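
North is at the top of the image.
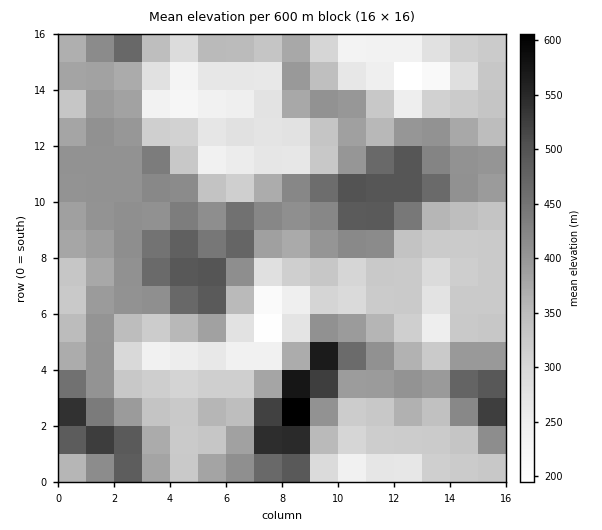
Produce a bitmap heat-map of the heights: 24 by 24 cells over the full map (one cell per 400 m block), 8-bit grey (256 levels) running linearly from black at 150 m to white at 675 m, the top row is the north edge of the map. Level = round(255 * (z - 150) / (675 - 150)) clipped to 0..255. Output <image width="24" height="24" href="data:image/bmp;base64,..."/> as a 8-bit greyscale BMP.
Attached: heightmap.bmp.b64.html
<image width="24" height="24" href="data:image/bmp;base64,Qk12BgAAAAAAADYEAAAoAAAAGAAAABgAAAABAAgAAAAAAEACAAATCwAAEwsAAAABAAAAAAAAAAAAAAEBAQACAgIAAwMDAAQEBAAFBQUABgYGAAcHBwAICAgACQkJAAoKCgALCwsADAwMAA0NDQAODg4ADw8PABAQEAAREREAEhISABMTEwAUFBQAFRUVABYWFgAXFxcAGBgYABkZGQAaGhoAGxsbABwcHAAdHR0AHh4eAB8fHwAgICAAISEhACIiIgAjIyMAJCQkACUlJQAmJiYAJycnACgoKAApKSkAKioqACsrKwAsLCwALS0tAC4uLgAvLy8AMDAwADExMQAyMjIAMzMzADQ0NAA1NTUANjY2ADc3NwA4ODgAOTk5ADo6OgA7OzsAPDw8AD09PQA+Pj4APz8/AEBAQABBQUEAQkJCAENDQwBEREQARUVFAEZGRgBHR0cASEhIAElJSQBKSkoAS0tLAExMTABNTU0ATk5OAE9PTwBQUFAAUVFRAFJSUgBTU1MAVFRUAFVVVQBWVlYAV1dXAFhYWABZWVkAWlpaAFtbWwBcXFwAXV1dAF5eXgBfX18AYGBgAGFhYQBiYmIAY2NjAGRkZABlZWUAZmZmAGdnZwBoaGgAaWlpAGpqagBra2sAbGxsAG1tbQBubm4Ab29vAHBwcABxcXEAcnJyAHNzcwB0dHQAdXV1AHZ2dgB3d3cAeHh4AHl5eQB6enoAe3t7AHx8fAB9fX0Afn5+AH9/fwCAgIAAgYGBAIKCggCDg4MAhISEAIWFhQCGhoYAh4eHAIiIiACJiYkAioqKAIuLiwCMjIwAjY2NAI6OjgCPj48AkJCQAJGRkQCSkpIAk5OTAJSUlACVlZUAlpaWAJeXlwCYmJgAmZmZAJqamgCbm5sAnJycAJ2dnQCenp4An5+fAKCgoAChoaEAoqKiAKOjowCkpKQApaWlAKampgCnp6cAqKioAKmpqQCqqqoAq6urAKysrACtra0Arq6uAK+vrwCwsLAAsbGxALKysgCzs7MAtLS0ALW1tQC2trYAt7e3ALi4uAC5ubkAurq6ALu7uwC8vLwAvb29AL6+vgC/v78AwMDAAMHBwQDCwsIAw8PDAMTExADFxcUAxsbGAMfHxwDIyMgAycnJAMrKygDLy8sAzMzMAM3NzQDOzs4Az8/PANDQ0ADR0dEA0tLSANPT0wDU1NQA1dXVANbW1gDX19cA2NjYANnZ2QDa2toA29vbANzc3ADd3d0A3t7eAN/f3wDg4OAA4eHhAOLi4gDj4+MA5OTkAOXl5QDm5uYA5+fnAOjo6ADp6ekA6urqAOvr6wDs7OwA7e3tAO7u7gDv7+8A8PDwAPHx8QDy8vIA8/PzAPT09AD19fUA9vb2APf39wD4+PgA+fn5APr6+gD7+/sA/Pz8AP39/QD+/v4A////AFhne52OaVNke3yDl52CMSstNC0+U1RUVH2Pq7mTa1RUY3mYtcp6RjNCTUtSU1RVaKu9tKd/XlVVWl+X0tqOXlBSU1NUVFZvksm0h4pjWlVVbVx50uqpalNTVGNYWXKXtqmRfGVWVlRVYV9kru/AfFhWa3p1cZC3vZR9e1hRT0VOS0pQaK/mt4h3fHx3eJakmnB2fFMtLCswLS0rL16416t+fXJZWnp9fFl6fFwxOEJSTi8pJT+Ir5B9d15OP2JuYFhyfG9ZXmd6flMfDihZdHBsVlI7K1BVV1Rge3x7fJGionMeISo3VEpTU1VGM1RWVFRffH1+kaWorok0LDpKTzNLVFVOSFNTVF5VcnyFo6alp5ZUSlNWXlJVVlVOQVBTVXNjen2Jn6WbmKV2bmJyeXp7dFZUU1NUVXFzfIB+gZuBgaSRfHx8f5igm35UVFRUVHF6fX19fY5+gJGGhX9+iqWlpaN7amFrV3p8fXx8gZJmZWJhhYOUlaeupamlmn19bnx9fXyClnpQOyw3T1aDkpurqa2khH18fHx8fX1+il4tJjM8MCs1RmKCl6aafX17eHJ9fXxnWlRHODVJNS5AUGlyY4GFfXl0XVZ2fXxgIzk6LTtCOVdxeXx8U0dwbVdVVVldeXhPHxksLCosQ2p8fHhsRikoTFRXXW1qbmRYMSUrOzUqPXd5YkM6LhUEJ0RUXXOAfoxxQC07SVA8P2xuOiYqKikjLDZLU19yhZ2SWUhbb2lqY2V5OioqKysyTlNUUw=="/>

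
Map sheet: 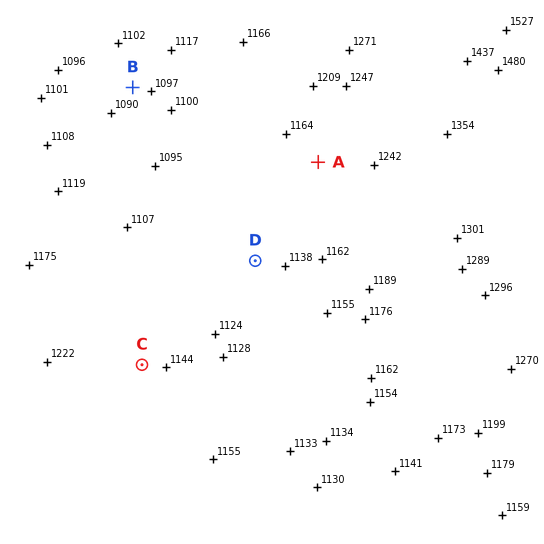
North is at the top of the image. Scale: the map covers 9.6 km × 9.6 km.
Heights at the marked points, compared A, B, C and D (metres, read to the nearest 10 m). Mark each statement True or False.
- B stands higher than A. False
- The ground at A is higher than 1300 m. False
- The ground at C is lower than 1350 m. True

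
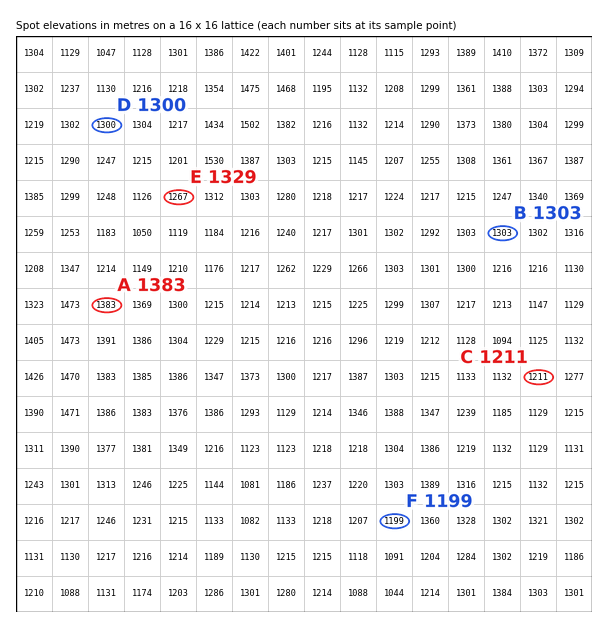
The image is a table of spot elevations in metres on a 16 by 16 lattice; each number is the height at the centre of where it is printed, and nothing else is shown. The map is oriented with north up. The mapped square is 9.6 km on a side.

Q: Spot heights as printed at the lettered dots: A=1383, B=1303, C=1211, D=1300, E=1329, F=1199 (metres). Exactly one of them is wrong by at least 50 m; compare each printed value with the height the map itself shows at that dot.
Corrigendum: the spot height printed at E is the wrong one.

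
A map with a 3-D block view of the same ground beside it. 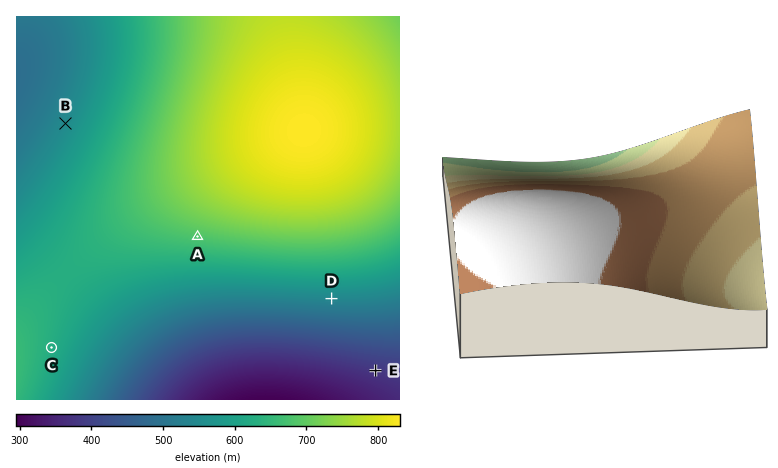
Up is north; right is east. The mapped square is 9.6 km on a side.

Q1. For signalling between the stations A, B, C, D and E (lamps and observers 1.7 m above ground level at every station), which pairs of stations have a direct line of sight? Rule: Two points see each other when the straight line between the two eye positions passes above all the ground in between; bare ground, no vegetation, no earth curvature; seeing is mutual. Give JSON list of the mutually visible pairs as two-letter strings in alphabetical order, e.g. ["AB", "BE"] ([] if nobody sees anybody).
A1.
["AC", "CD", "CE", "DE"]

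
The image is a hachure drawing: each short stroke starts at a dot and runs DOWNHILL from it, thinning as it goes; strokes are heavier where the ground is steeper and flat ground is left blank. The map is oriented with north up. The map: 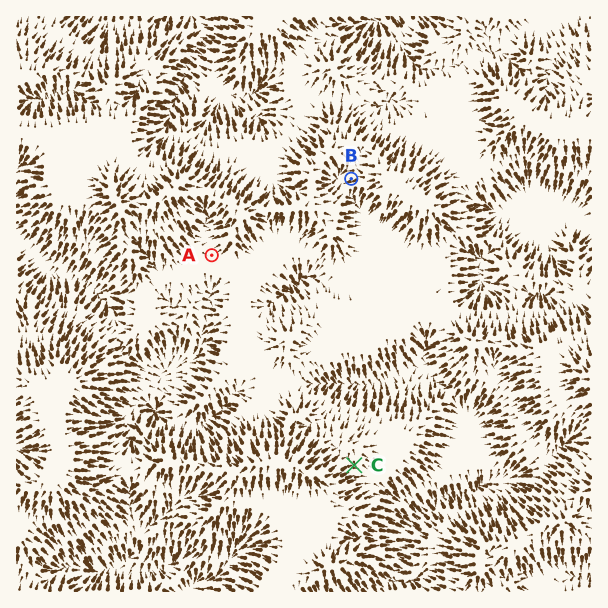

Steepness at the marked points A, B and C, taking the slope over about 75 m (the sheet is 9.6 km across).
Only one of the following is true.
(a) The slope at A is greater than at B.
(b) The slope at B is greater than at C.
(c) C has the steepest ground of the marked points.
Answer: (b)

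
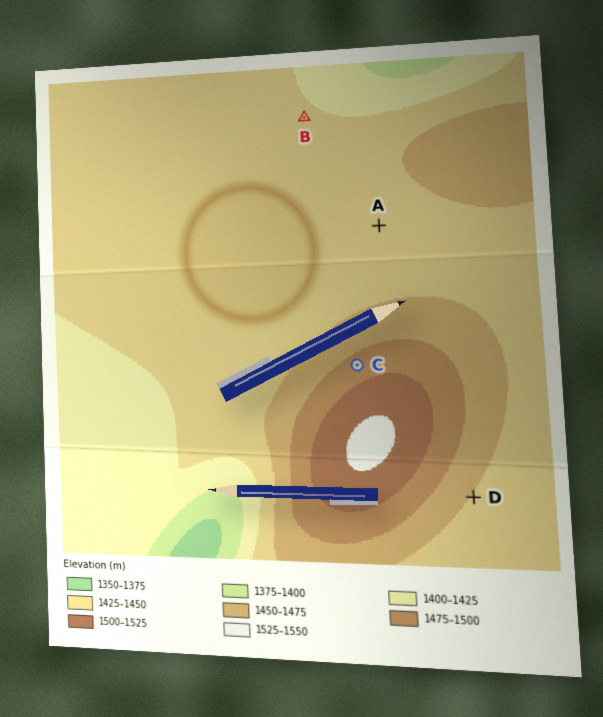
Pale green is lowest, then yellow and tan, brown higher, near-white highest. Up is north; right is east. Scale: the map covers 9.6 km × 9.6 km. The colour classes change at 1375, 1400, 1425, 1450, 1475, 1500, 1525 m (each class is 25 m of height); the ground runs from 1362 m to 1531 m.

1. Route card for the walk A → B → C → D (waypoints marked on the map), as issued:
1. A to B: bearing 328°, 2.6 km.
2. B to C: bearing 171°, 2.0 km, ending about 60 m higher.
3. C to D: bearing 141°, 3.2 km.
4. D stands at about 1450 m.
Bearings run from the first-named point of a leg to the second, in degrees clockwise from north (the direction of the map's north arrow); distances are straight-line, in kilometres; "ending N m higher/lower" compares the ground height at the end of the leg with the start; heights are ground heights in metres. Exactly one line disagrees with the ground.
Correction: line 2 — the distance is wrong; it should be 4.9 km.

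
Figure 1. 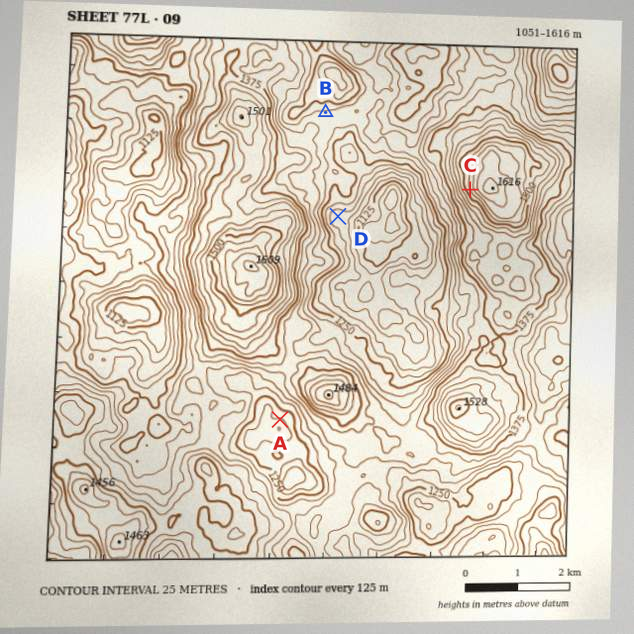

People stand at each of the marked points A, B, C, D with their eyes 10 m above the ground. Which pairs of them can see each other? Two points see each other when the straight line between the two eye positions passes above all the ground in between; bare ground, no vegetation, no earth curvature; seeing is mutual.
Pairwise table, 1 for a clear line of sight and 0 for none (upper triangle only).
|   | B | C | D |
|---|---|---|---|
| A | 0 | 0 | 0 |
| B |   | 1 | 0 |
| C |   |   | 1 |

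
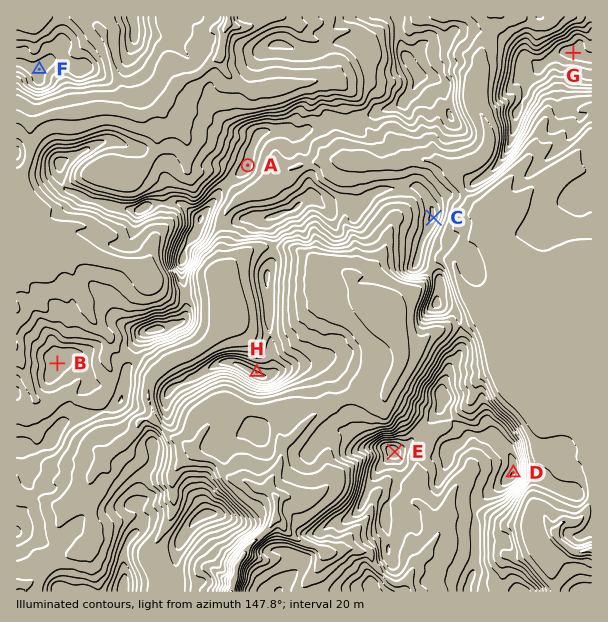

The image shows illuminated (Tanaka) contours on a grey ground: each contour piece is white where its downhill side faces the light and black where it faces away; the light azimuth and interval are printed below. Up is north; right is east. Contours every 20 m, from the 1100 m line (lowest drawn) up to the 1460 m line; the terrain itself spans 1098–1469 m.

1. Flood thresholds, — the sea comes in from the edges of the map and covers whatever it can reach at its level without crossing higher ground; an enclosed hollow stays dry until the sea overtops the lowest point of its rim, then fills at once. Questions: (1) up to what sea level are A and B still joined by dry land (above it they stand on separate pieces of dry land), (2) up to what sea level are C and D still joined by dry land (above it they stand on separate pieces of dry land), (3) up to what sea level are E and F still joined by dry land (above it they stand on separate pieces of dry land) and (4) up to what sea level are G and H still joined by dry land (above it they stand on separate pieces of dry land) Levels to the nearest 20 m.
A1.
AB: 1320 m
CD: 1280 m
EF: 1220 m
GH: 1300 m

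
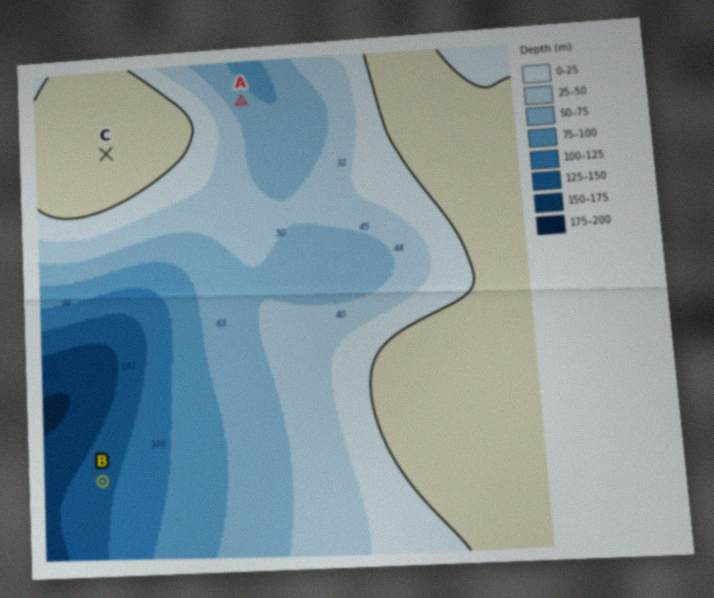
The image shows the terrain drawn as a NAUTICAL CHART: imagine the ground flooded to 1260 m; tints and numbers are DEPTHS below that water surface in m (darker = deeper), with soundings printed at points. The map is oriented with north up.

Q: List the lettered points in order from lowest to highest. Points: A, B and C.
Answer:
B A C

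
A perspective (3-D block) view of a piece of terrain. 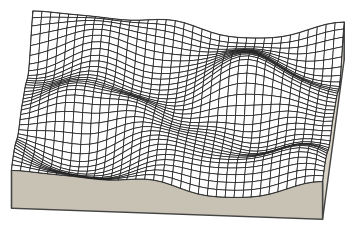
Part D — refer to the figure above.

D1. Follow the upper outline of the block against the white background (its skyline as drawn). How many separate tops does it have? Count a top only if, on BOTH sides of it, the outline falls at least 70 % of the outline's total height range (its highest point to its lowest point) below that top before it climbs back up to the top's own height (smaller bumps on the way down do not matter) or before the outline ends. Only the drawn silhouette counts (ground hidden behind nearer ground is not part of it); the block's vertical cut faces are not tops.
0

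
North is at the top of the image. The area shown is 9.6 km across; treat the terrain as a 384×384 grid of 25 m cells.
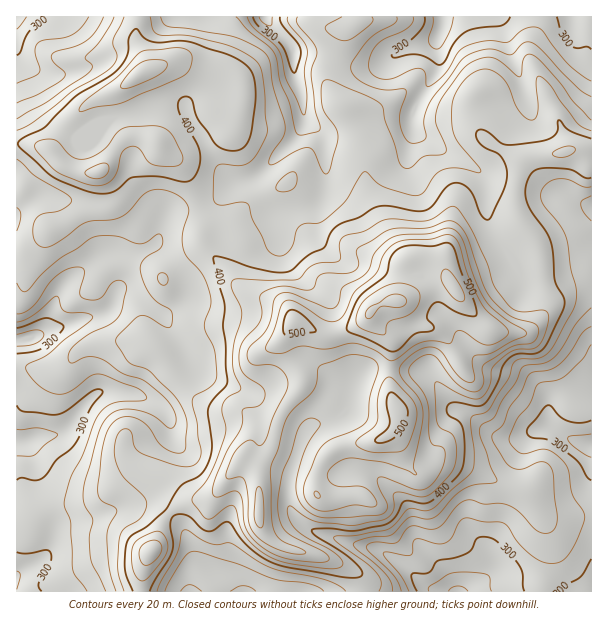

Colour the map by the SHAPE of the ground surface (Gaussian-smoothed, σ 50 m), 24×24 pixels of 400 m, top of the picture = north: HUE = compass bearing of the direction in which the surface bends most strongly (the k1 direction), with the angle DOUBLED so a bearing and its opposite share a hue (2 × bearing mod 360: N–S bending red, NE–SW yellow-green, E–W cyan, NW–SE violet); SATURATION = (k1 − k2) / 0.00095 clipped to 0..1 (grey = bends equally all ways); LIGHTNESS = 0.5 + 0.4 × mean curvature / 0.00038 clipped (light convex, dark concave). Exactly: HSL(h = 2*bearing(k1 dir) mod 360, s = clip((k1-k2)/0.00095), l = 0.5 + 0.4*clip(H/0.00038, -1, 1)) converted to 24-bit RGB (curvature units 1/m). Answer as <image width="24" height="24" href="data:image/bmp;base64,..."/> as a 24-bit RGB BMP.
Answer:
<image width="24" height="24" href="data:image/bmp;base64,Qk32BgAAAAAAADYAAAAoAAAAGAAAABgAAAABABgAAAAAAMAGAAATCwAAEwsAAAAAAAAAAAAAWKdcpn6qhWuSU09/tnh19uGPJlFUXoCLk2NpdlNeg2A0VzwUS00VLM0gnufMptbnYw07l2Q8RGhuW6B0b2aJppd2mHhpd5lzYJhbSHdhinKKX2mRYXK19dfWNF7ZWDJqgptYcyFZ6n1YzOj/zOr/lNT/l2gAMwIAScZ+nUxweaanW2mPdVZtlaF4maKGc4mHo5qYVGiIaIaDaIaTQ8iQ1rVp2wtpozaTMKOllDHkzP/XUJMdMxEAOxYAo0gkR+M8Ghs9fcJgUHKBeExYYYyMnqGFj6SNeG6RjpGbhGOfg1+Ul6RaXntCVH5C0lSrgYbMx0a8DNKz7fGeJwIx2+fwlafksLLn3NP2Zg96g9FbL0Zbl5t9W25+hrqDdp+IaGmXcpeDe2WHaGSUsYuUkoCZdpSRWK6dQUKw8qjJGNK65LSBDCVv3uesTVN+w69Ucg9Fs8bh3LXVOnGXVbe6e7DPvpK+k5eAUm+CklibeXyXWVKKtXd/lbOGdLWhUmiYRyhJvZ9e1JyUxXxxI1Fq1Xd6rkqOkzc0U5tRR8lVvnaggI+/XKewTXV9a36tp6vEUUSmV3IvV3gyNVdikoSt18u9dKiZRydhlWJ8QpBNyqxlw2tvQ2eIOohZaVTKqILl6azVlsZ6MpyeyI6QXyouWnw6MWUpezMZfEQkpYSspZKDInNbPbNvusaGoSxSThk7bLySmY24fbydplqfy2dwTHtiU3xVOTBZ2tOT3ujTKiVqaxgQq+AwUnOBXIOMVFucl7G4iWt+qIqOqI10JU0dXksVcToofdKpUJ+Kfk4+n1MkSHpDyo92ZY2vaH96LVJw4vXKnkFReBBr2GKP0/LbS3SfTz5wSopIe5BmkpfeuYPKu4OgZE2elZq4dq+5e7GKbVNwPDVz4L69nFuJUL9GjEI8cHVROkUu/+EDKi4ULhk80PjGtSUQTEMZe1gbQb5mWol6Gy8ETH0e0nzBoo7QkIe2mbOojFGQgWaHQnKGcMGF4XzUwnGHf6vNr2rbfUqstOfMumHcVtbonTaJ1qrFyL3/0uT5UXumSlRulMnUIYWNWI4gO2ogm5lSo29TgHRJZ3WOkmOQc4ZSOGVp4PPYSV/DPBhu9dbiukGHR7pbgjtrsLxAmvvRSi+czTVn1YOvSkiW1bamKFp2jXm1mIezQXRpqlFid7SLTlBtm15rkc/LYtHh1Z5mjipYNo6rbMir4qfS0267Zzao0frUSSdqaDxXfYBbtbh/k1KluJWBpmOFOXtXnH1kXWSZe7upr2SXeU6Ac9CUbJpWWm0+YDI8i7+NfzJAQ1Ys0HFUs4VsebOwwOSFUStscFd6npRqe6dhdHGMuoaTtY+Wc4SRVGxYcYJgUYhQbkx+o8inZY6ClIpzbWN3VnZmbYpEeom+YJW5asmvsrPgxJLf5qOkUytvgVZ1jcCKfGGkeYl1YaVrs42vu3e4mnWpZaGCcYuGSnB4obFrgm6ElY17dGd3ZpFzUISFiKBkanZeabBVW2g/e24531glWTlzh6yLf7yFhlaEeJuAjKlbZ0ksaUggd58phKVlbVpVa2pMdLNaXol8jHCXqW+ph5p2UoSAcnxff59pdZBiaVBhfohewKmTTESEuKt6hXJQa2BJpE0ijDo9bo3WptD26tb1LTWcr1qVgbmmfbKTakJSb5A/L4RqxZ2rV1uNkGWPm6N4ZodfVVN9dKiTqWJRazQ/oapqs1F1i0x2ktOxj6TnqubFZE9ChYw7yUWxjb7Jkr3AllGdq2arobeeS4uCKZthsU+3oGJglZ6GlKiHOF+IeTE3mlFIjbqna6+wdXnDsJfbq7vcXmGEy2Sds299VHlWXqJRaahVn2JafUJ/g6CQu7GPao6kM4mgcRtEi7ljepZrsLVwGhRCp4Cskq6MiKF/c35rZUhnmtBuQolCXoRlS36F5avk4pbqvodLT243cndJWoNrdoN4yMCTXqOWOxqSlTzMr9PFi5vBy4bSHVCaTGPCy5ymoph3aqOOcUCOmNmJZVeMfF1YaWUsMmEVLX8d+ajj3rXodIi2XJ2hcIWQs9SttLh7CwAzu+KhoaNOXHY7P1tW0pSpDkplyJ2VyLG6eEiubd12da6RdVF3fEinlcjVjX7NqUq/KZglbNh0zbHllpbdiqnOr3GR177hIgAz2t1ArYddk5dQME0sVZ4qGRxPbcBcurmIcSqP0OCie1Vji1F0daZVkXhgU2VQWFZ1yKiObcc8M1Iec10rflxBjeVUMwAprVL1p9nQnY652KPZhoTTiNHIEkVrmLNSfoNFWGZBwJ5Wk25dk1eg"/>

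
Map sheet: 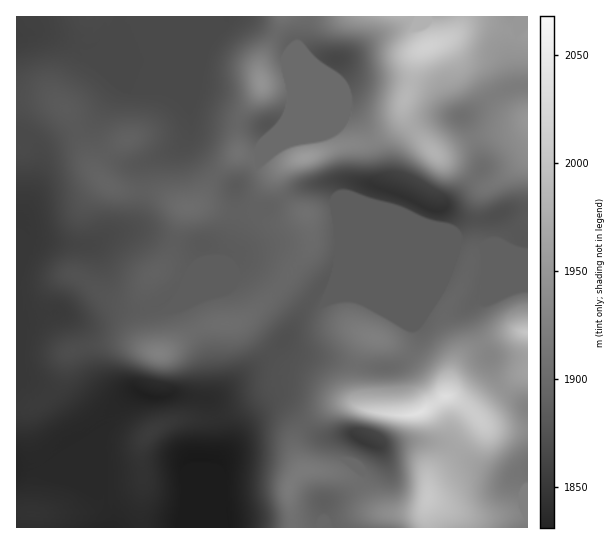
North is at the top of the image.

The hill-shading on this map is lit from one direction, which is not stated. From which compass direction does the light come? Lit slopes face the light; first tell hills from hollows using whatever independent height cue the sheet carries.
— N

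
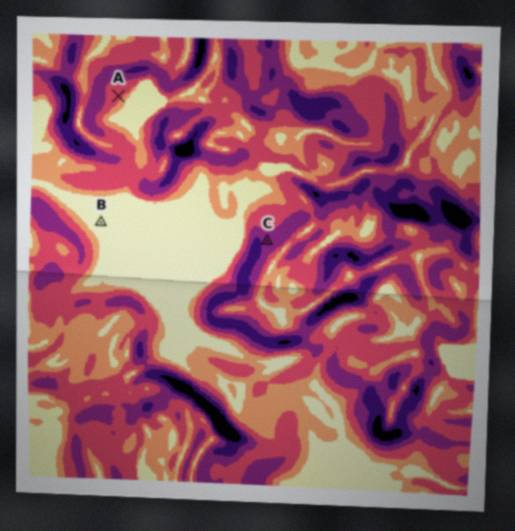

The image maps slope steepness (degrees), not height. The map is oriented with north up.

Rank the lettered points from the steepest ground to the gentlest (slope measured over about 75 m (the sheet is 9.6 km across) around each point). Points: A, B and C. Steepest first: C A B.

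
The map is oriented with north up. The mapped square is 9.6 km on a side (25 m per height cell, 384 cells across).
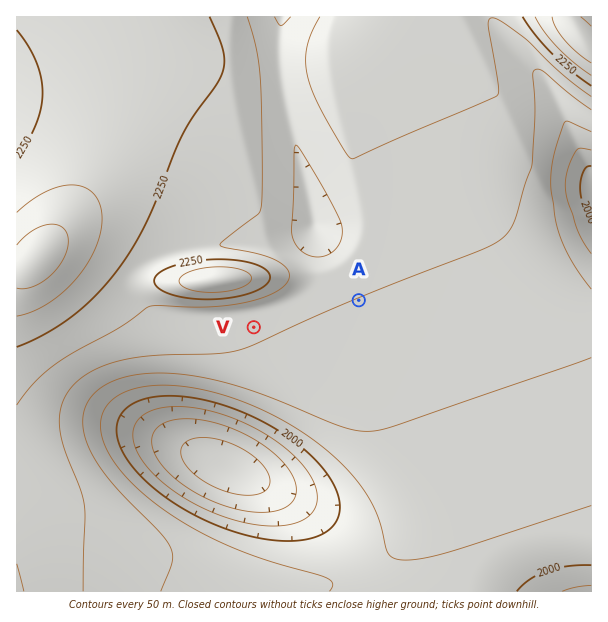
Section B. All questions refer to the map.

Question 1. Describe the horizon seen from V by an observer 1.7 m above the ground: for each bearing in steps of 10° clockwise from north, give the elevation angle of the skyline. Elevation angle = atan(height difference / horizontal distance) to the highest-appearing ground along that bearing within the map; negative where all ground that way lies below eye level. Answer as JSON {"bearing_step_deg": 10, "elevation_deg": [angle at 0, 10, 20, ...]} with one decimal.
{"bearing_step_deg": 10, "elevation_deg": [10.0, 8.3, 6.2, 4.1, 2.1, 1.7, 0.1, -0.1, -0.3, -0.5, -0.7, -0.9, -1.0, -1.2, -1.2, -1.3, -1.4, -1.3, -1.2, -1.0, -0.7, -0.3, 0.3, 0.4, 0.4, 0.5, 0.9, 1.8, 2.9, 3.4, 6.5, 9.3, 11.0, 11.9, 11.9, 11.2]}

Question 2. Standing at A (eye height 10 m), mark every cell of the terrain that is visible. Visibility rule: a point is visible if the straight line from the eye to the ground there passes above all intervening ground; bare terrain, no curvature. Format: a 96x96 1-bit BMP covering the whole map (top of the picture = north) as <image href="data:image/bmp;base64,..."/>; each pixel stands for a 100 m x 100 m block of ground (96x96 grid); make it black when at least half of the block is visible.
<image width="96" height="96" href="data:image/bmp;base64,Qk2+BAAAAAAAAD4AAAAoAAAAYAAAAGAAAAABAAEAAAAAAIAEAAATCwAAEwsAAAIAAAAAAAAA////AAAAAAD////////////wAAD////////////wAAD////////////wAAD////////////4AAD////////////4AAD//////4AA///8AAD/////+AAAH//+AAD/////wAAAD///gAD/////AAAAA///wAD////8AAAAA////AH////wAAAAAf/////////AAAAAAP////////8AAAAAAP////////wAAAAAAP////////gAAAAAAP///////+AAAAAAAP///////8AAAAAAAP///////4AAAAAAAP///////wAAAAAAAP///////gAAAAAAAP///////AAAAAAAAf//////+AAAAAAAAf//////8AAAAAAAA///////4AAAAAAAA///////wAAAAAAAB///////wAAAAAAAD///////gAAAAAAAH///////gAAAAAAAP///////AAAAAAAAf///////AAAAAAAA////////AAAAAAAB////////AAAAAAAD////////AAAAAAAP////////AAAAAAAf////////gAAAAAB/////////gAAAAAD/////////wAAAAAP/////////4AAAAA//////////+AAAAD///////////gAAAf///////////8AAD/////////////wB//////////////////////////////////////////9///////////////h///////////////B//wAAf////////8B8AAAAP////////4AAAAAAP////////wAAAAAAP////////gAAAAAAP////////AAAAAAAH///////+AAAAAAAB///////8AAAAAAAAf+P////4AAAAAAAAD8D////4AAAAAAAAAwB////wAAAAAAAABgA////gAAAAAAAAHAAf///gAAAAAAAAfAAf///AAAAAAAAB/AAf///AAAAAAAAH/AAf//+AAAAAAAAf/AAf//+AAAAAAAB//AAf//+AAAAAAAH//AA///8AAAAAAA///AA///8AAAAAAD///AA///8AAAAAAf///AB///8AAAAAD////AB///8AAAAAH////AD///8AAAAAD////AD///8AAAAAB////AH///8AAAAAAf//+AH///8AAAAAAP//+AP///8AAAAAAD//+AP///+AAAAAAA//+Af///+AAAAAAAf/+Af////AAAAAAAH/+A/////gAAAAAAB/+A/////wAAAAAAAf+B/////wAAAAAAAD+B/////wAAAAAAAD+B/////gAAAAAAAD+D/////gAAAAAAAD8D/////AAEAAAAAD8D5////AAMAAAAAH8AYf//+AAcAAAAAH8AAP//+AB8AAAAAH8AAH//8AD8AAAAAH8AAH//8AD8AAAAAH4AAD//4AH8AAAAAH4AAB//4AP8AAAAAH4AAB//4Af8AAAAAHwAAA//wA/4AAAAADwAAAf/wB/wAAAAADwAAAf/gB/gAAAAADgAAAP/gD/AAAAAADAAAAP/AH+A="/>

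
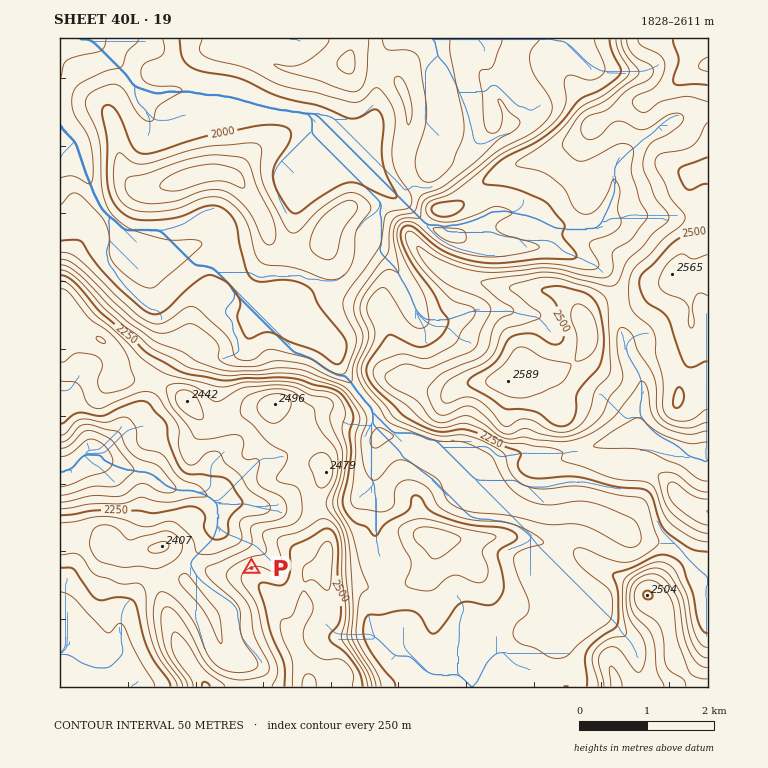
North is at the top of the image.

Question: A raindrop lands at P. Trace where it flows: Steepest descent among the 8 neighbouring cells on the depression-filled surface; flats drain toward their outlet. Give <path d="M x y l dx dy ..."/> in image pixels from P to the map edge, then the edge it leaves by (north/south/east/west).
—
<path d="M251 568l0-15-17-17-3 0-2-2-5-1-6-7 0-22-11-8-1 0-2-2-3 0-2-2-3 0-2-2-17 0-2-1-3 0-2-2-5-2-8-8-2 0-3-3-4 0-1-2-11 0-1-2-9 0-1-1-9-2-15-9-5 0-2-1-8 0-10 10-5 2-2 1-9 2"/>
exit: west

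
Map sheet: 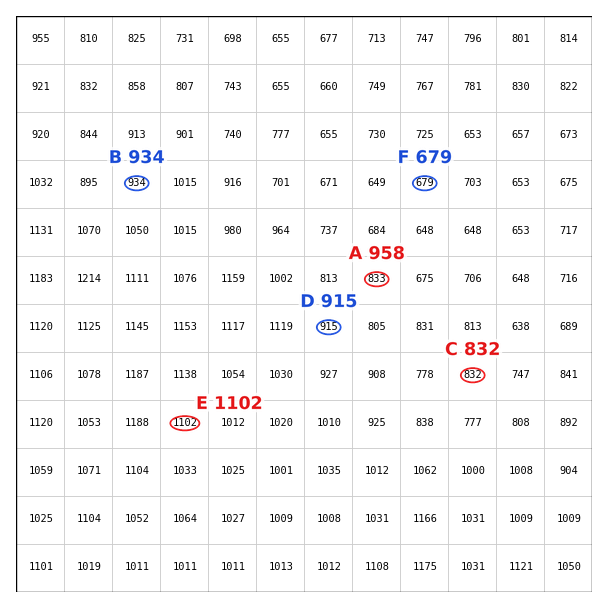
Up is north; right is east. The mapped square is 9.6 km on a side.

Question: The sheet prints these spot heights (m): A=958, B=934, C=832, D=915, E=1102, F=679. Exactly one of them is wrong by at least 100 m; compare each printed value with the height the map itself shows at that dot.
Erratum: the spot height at A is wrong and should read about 833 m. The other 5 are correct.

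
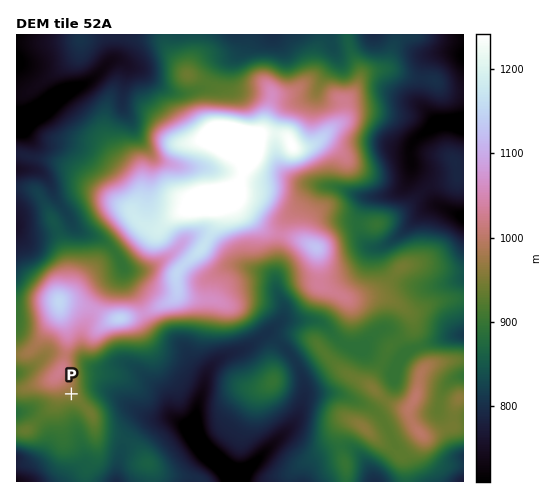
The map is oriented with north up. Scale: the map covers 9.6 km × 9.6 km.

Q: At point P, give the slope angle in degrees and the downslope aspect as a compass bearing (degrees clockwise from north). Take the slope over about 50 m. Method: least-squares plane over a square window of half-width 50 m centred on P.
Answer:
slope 6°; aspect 152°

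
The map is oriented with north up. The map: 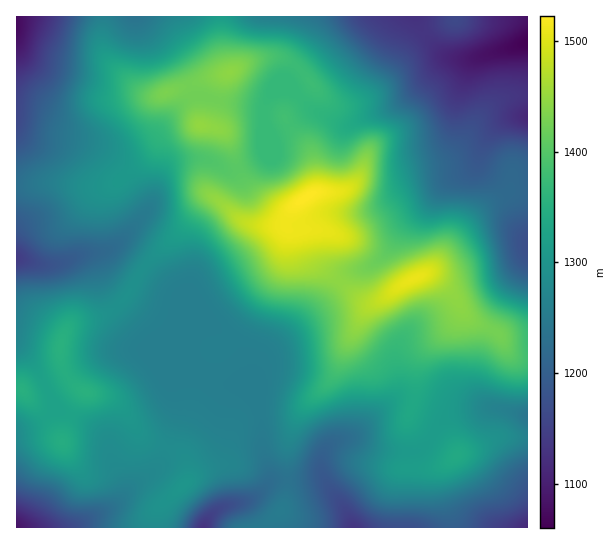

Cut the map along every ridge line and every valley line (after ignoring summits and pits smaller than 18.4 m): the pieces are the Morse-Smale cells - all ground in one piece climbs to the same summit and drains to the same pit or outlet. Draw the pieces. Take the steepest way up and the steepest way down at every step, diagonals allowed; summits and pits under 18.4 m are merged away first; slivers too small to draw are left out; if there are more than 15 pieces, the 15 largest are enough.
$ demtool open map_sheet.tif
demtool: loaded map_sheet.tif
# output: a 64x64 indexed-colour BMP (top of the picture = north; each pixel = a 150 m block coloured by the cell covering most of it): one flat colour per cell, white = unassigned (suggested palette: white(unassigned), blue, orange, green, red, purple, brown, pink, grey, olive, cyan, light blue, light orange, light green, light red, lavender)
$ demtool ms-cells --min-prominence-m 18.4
<image width="64" height="64" href="data:image/bmp;base64,Qk12CAAAAAAAAHYAAAAoAAAAQAAAAEAAAAABAAQAAAAAAAAIAAATCwAAEwsAABAAAAAAAAAA////ALR3HwAOf/8ALKAsACgn1gC9Z5QAS1aMAMJ34wB/f38AIr28AM++FwDox64AeLv/AIrfmACWmP8A1bDFAIiIiIgAAAAAAAAAAAAAAAAAAAAAAJmZmZmZmf//////iIiIiIgAAAAAAAAAAAAAAAAAAAAAmZmZmZmZ//////+IiIiIiIgAAAAAAAAAAAAAAAAAAAmZmZmZmZn//////4iIiIiIiIAAAAAAAAAAAAAAAAAAmZmZmZmZmf//////iIiIiIiIgAAAAAAAAAAAAAAAAACZmZmZmZmf//////+IiIiIiIiAAAAAAAAAAAAAAAAACZmZmZmZmZ///////4iIiIiIiIAAAAAAAAAAAAAAMzOZmZmZmZmZn///////iIiIiIiIAAAAAAAAAAAAAAAzM5mZmZmZmZmf//////+IiIiIiIgAAAAAAAAAAAAAADMzmZmZmZmZmZn//////4iIiIiIiAAAAAAAAAAAAAAAMzM5mZmZmTmZmZD/////iIiIiIiAAAAAYAAAAAAAAAAzMzOZkzMzMzmZAAAP//+IiICIiIAAAGZgAAAAAAAAADMzMzMzMzMzM5AAAAAAAAiIgIiIAAAGZmYAAAAAAAAAAzMzMzMzMzMwAAAAAAAAAAgACAAAAGZmZgAAAAAAAAADMzMzMzMzMwAAAAAAAAAAAAAAAAAAZmZmAAAAAAAAAAAzMzMzMzMwAAAAAAAAAAAAAAAAAAZmZmYAAAAAAO7u7jMzMzMzMzMAAAAAAAAAAAAAAAAGZmZmZgAAAAAA7u7u4zMzMzMzMwAAAAAAAAAAAAAAZmZmZmZmAAAAAALu7u7uMzMzMzMzAAAAAAAAAAAKqgZmZmZmZmYAACIiIu7u7u7jMzMzMzMAAAAAAAAAAAqqZmZmZmZmZmYiIiIi7u7u7u4zMzMzMwAAAAAAAAAAqqpmZmZmZmZmZiIiIiLu7u7u7jMzMzMzAAAAAAAAAAqqqmZmZmZmZmZiIiIiIi7u7u7u4zMzMzMwAAAAAAAAqqqqZmZmZmZmZmIiIiIiIu7u7u7jMzMzMzAAAAAAAACqqqpmZmZmZmZmYiIiIiIiLu7u7u4zMzMzMwAAAAAAAKqqqmZmZmZmZmZiIiIiIiIi7u7u7jMzMzMzMAAAAAAAqqqqpmZmZmZmZmIiIiIiIiIu7u7u4zMzMzMzAAC7AACqqqqqqmZmZmZmYiIiIiIiIiLu7u7jMzMzMzMwu7uwAKqqqqqqqmZmZmZiIiIiIiIiIiLu7u4zMzMzMzO7u7AAqqqqqqqqpmZmZmIiIiIiIiIiIi7u53MzMzMzO7u7sACqqqqqqqqqZmZmIiIiIiIiIiIiLu53d3MzMzO7u7u7AKqqqqqqqqqmZiIiIiIiIiIiIiIi53d3dzMzO7u7u7sAqqqqqqqqqqZiIiIiIiIiIiIiIiIXd3d3dzO7u7u7u7CqqqqqqqqqpCIiIiIiIiIiIiIiIRERd3d3d7u7u7u7sKREREqqqqpEQiIiIiIiIiIiIiIREREXd3d3e7u7u7u7RERERESqpEREIiIiIiIiIiIiIhERERF3d3d3u7u7u7tERERERERERERCIiIiIiIiIiIiERERERd3d3e7u7u7u0REREREREREREQiIiIiIiIiIiEREREREXd3d3u7u7u7REREREREREREREIiIiIiIiIRERERERERd3d3d7u7u7tERERERERERERERCIiIkREQREREREREREXd3d3e7u7u0REREREREREREREIiIkREERERERERERERF3d3d3u7u7REREREREREQERERCIkREERERERERERERERF3d3d7u7tEREREREREQAREREREREEREREREREREREREXd3d3d7u0RERERERERAAEREREREQRERERERERERERERF3d3d3d3AAAAAAAABAAAREREREQRERERERERERERERERd3d3d3cAAAAAAAAAAABERERERBERERERERERERERERERd3d3dwAAAAAAAAAAAAREREAAAREREREREREREREREREXd3d3AAAAAAAAAAAAAAAAAAAAARERERERERERERERERF3d3cAAAAAAAVVUAAAAAAAAAABEREREREREREREREREXd3dwAAAAVVVVVVUAAAAAAAAAERERERERERERERERERF3d3BVVVVVVVVVVVAAAAAAAAAREREREREREREREREREXd3dVVVVVVVVVVVUAAAAAAAABEREREREREREREREREREXd1VVVVVVVVVVVVAAAAAAAAERERERERERERERERERERERVVVVVVVVVVVVVQAAAAAAARERERERERERERERERERERFVVVVVVVVVVVVVUAAN3d3REREREREREREREREREREREVVVVVVVVVVVzMVVXd3d3d0RERERERERERERERERERERVVVVVVVVVczMzMxd3d3d3d0RERERERERERERERERERFVVVVVVVVczMzMzMzN3d3d3REREREREREREREREREREVVVVVVVVczMzMzMzMzd3d3d0RERERERERERERERERERVVVVVVVVzMzMzMzMzN3d3d3dERERERERERERERERERFVVVVVVVzMzMzMzMzM3d3d3d3RERERERERERAAAAAREVVVVVVVXMzMzMzMzMzd3d3d3d0RERERERERAAAAAAABVVVVVVVczMzMzMzMzN3d3d3d3dERERERERAAAAAAAABVVVVVVVzMzMzMzMzM3d3d3d3d3REREREREAAAAAAAAFVVVVVVXMzMzMzMzMzd3d3d3d3d0REREREAAAAAAAAA"/>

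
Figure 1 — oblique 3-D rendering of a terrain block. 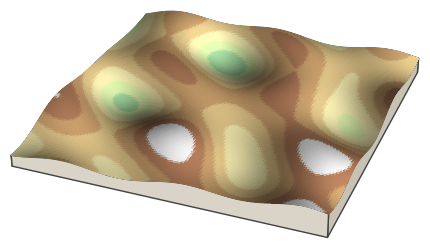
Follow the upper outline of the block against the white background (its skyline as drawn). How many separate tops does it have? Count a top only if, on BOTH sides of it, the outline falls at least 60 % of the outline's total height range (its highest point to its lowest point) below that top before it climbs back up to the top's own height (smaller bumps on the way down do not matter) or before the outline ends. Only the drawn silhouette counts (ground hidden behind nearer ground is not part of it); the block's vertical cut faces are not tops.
0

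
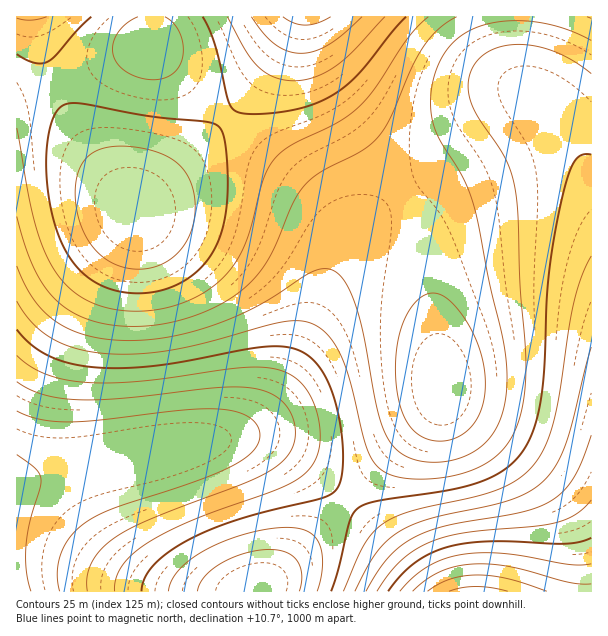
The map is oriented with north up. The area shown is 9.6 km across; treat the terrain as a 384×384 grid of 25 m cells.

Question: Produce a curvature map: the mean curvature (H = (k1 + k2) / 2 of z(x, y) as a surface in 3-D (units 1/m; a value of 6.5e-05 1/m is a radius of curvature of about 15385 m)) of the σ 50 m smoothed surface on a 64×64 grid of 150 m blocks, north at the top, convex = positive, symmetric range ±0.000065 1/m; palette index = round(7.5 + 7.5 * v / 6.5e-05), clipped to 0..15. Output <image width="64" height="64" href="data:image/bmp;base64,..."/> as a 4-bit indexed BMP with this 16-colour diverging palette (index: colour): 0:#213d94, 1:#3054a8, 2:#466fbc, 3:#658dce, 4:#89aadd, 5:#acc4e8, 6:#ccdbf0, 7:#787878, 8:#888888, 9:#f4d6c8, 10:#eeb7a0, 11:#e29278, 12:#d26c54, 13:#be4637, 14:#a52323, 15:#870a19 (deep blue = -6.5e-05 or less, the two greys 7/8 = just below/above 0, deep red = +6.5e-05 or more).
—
<image width="64" height="64" href="data:image/bmp;base64,Qk12CAAAAAAAAHYAAAAoAAAAQAAAAEAAAAABAAQAAAAAAAAIAAATCwAAEwsAABAAAAAAAAAAlD0hAKhUMAC8b0YAzo1lAN2qiQDoxKwA8NvMAHh4eACIiIgAyNb0AKC37gB4kuIAVGzSADdGvgAjI6UAGQqHAJqqu7zM3d3u7////////////+y5dlMhAAABI1Z4q83vmqqru7zMzd3e////////////3KmGVDEAABI0Vnirze+Zqqqru7u8zM3e7/////////7cqYdUMhABI0VniavN7pmZqqqqqru7vM3e7////////cuph2VDIiI0RWeJq7zemZmZmZqqqqqrvMzd7u/////ty6mHdlQzM0VWd4mqvN2ZmZmZmZmZmZqqu8zN3e7u7tzLqZh2ZVREVmd4iaq7zYiIiIiIiIiIiJmqq7vMzd3dzLqpmId2ZVZnd4iZqru8iIiIiHd3d3d3iImZqqu7zMy7uqmZiId3d3iIiZmqq7uIiHd3d3ZmZmZ3d4iJmaqquqqqqpmZmIiIiZmZmaqqqoh3d3ZmZlVVVVZmZ3eIiZmZmaqqqqqqmZmqqqqqqqqqh3d2ZmVVVERERVVVZmd3eIiZmZqqqru7u7uqqqqpmZl3dmZVVUREMzMzRERFVVZmd4iJmqq7vMzMzLu6qqmZiHdmZVVEQzMiIiIiMzNERFVmd4maq7zN3d3dzLuqmZiHd2ZVREMzIiERERESIiIzNEVneJq7zd7v/u3cy7qZiHd2ZVRDMyIREAAAAAABERIjNFZ4mrzN7////u3MupmHdnZlRDMiIRAAAAAAAAAAARIjRWiavN7/////7ty6mYdldmVEMyIhEAAAAAAAAAAAESNFZ5q83v/////+3LqYd2V2ZVREMyIREAAAAAAAAAARI0Vnmrze//////7cuph2VXdmVVRDMyIhERAAAAAAAREjRWeavN7/////7ty6mHZUh3ZmVURDMyIiERERERERESNFZ4q83v/////tzLqYdlSId2ZlVUREMzMiIiERERESI0VniazN7////+3LqZh2VIiHd2ZmVVREQzMzIiIiIiIzRWeJq83v///+7cuph3ZUmIh3d2ZmZVVUREMzMzIiIjRVZ4mrze7///7cy6mHdlSZiIiHd3dmZmVVVERDMzMzNFZniavM3v//7dy6qYdmVJmZmIiIh3d3dmZVVUREQzM0VneJq7ze7/7tzLqZh2ZUmZmZmZiIiIiHd2ZlVVRERERWd4mqvM3u7tzLqpiHZlSqqqmZmZmZmZiId3ZmVVRERVZ3iZq7zN7tzLupmIdmVKqqqqqqqqqqmZiId3ZmVVRVZneImqu8zdzLuqmYd2ZVqqu7u7u7u7uqqZmIh3ZmVVVmd4iZqrvMzLuqmYh3ZlW7u7u7u7zMzLu6qpmIh3ZlVmd3iJmaq7zLuqmYiHdmVbu7zMzMzMzMzMu6qpmId2ZmZ3eIiZmqu7uqmZiHd2ZVu8zMzd3d3d3dzMu6qZiHdmZ3d4iImZqqqqmYiHd3ZlW8zMzd3d3u7u3dzLuqmYh2Znd3iIiJmaqqmZiId3ZmVbzMzN3d3u7u7d3Mu6qZh3ZmZ3d4iImZqqqZmIh3d2ZlvMzM3d3e7u7t3My7qZiHdmZmd3eIiZmqqpmYiHd3ZmW7zMzd3d7u7u3cy7qpmIdmZmZ3d4iImZqqmZiId3dmZbvMzN3d3u7u7dzLuqmId2ZWZmd3eIiZmqqZmIiHd2Zlu8zM3d3d7u7t3Mu6mYh2ZVVmZnd4iJmaqpmYiId3ZmW7zMzd3d3u7t3cy6qZh3ZlVVZmd3iImZqqmZiIh3dmZbvMzM3d3d7u3cy7qpiHdlVVVmZneIiZmqqZmIiHd2Zmu8zMzd3d3d3dzLupmIdmVVVVZmd3iJmaqpmYiId3Zma7vMzN3d3d3d3MuqmYd2ZVVVVmZ3eImZqqmZmIh3dmZru8zMzd3d3d3Mu6qYh3ZlVFVVZnd4iZmqqZmYiHd2Zmu7zMzM3d3d3My6qZiHZlVEVVVmd3iJmaqpmZiId3Zma7u8zMzM3dzMy7qpmHdmVURVVWZneIiZqqmZmIh3dmZru7zMzMzMzMy7qpmId2ZVRFVVZmd4iJmqmZmYiHd2Zmu7u8zMzMzMy7uqmYh3ZlVEVVVmZ3iImZqZmZiId3dma7u7vMzMzLu7uqmYh3ZmVVVVVWZneIiZmZmZiIh3dmZru7u7u7u7u7qqmZiHdmZVVVVWZmd3iImZmZiIh3d2Zmu7u7u7uqqqqZmYiId3ZmZmZmZmd3d4iIiIiId3dmZmW7uqqqqqqZmZiIiId3d3ZmZmZmd3d3d3iHd3d3ZmZlVbuqqqmZmZiIiIiHd3d3d3d3d3d3d3d3d3d2ZmZmZVVVuqqpmZiIh3d3d3d3d3d4iId3d3d3dmZmZmZmZVVVVVW6qpmYiHd2ZmZmd3d3iIiIiIiHd3dmZmVVVVVVVVVVVbqpmIh3dmZVVVZmd3iIiZmZmIh3dmZlVVRERERERERFqpmYh3ZlVUREVWZneIiZmqmZiId2ZlVERERERERERESqmYh3ZlVEMzRFVmd4iZqqqqmYh3ZlVEMzMzMzM0RERKqYh3ZVRDMiIzRVZ3iJqru7qpmHdmVEMyIiIjMzMzREqph3ZVRDMiESM0VmeJmrvMu6mYd2VUMyIiIiIiMzM0SqmHZlRDIhEAEjRVZ4mqvMzLupiHZUQyEREREiIiMzNKmYdlRDIhAAABI0Vniau83cy6mIdlQyIRABERESIjM0qYd2VDIhAAAAEjRWeJq8zd3LqZh2VDIQAAAAEREiIzOph2VEMhAAAAABI1Z4mrzd7cu6mHZUMhAAAAAAERIiM6mHZUMhEAAAAAEjRniavN7tzLqYdkMhAAAAAAABESIz"/>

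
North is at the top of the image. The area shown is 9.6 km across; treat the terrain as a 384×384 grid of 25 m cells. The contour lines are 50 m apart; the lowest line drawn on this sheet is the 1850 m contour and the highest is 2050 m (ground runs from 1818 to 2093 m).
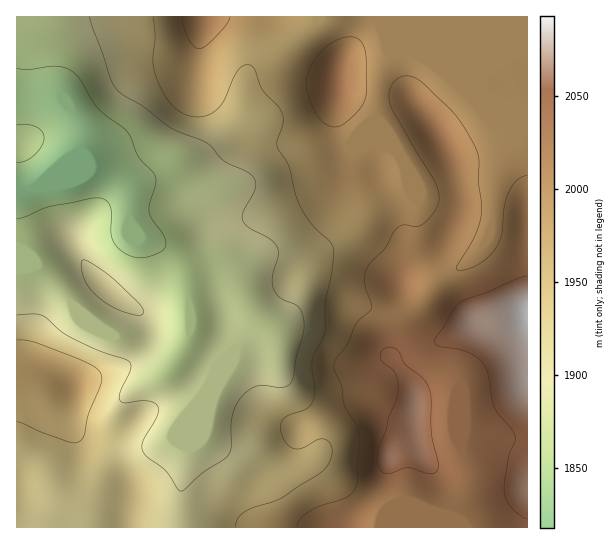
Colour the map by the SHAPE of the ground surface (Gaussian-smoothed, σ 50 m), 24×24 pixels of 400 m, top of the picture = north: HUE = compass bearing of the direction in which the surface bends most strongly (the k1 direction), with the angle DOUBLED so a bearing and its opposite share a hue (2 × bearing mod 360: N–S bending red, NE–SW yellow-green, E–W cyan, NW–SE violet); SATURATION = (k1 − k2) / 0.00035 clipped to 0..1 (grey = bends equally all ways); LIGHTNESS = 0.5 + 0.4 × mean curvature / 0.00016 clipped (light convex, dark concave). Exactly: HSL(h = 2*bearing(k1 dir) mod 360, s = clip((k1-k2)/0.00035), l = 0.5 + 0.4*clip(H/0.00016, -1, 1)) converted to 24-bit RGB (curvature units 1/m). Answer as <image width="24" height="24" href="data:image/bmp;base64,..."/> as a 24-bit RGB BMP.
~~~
<image width="24" height="24" href="data:image/bmp;base64,Qk32BgAAAAAAADYAAAAoAAAAGAAAABgAAAABABgAAAAAAMAGAAATCwAAEwsAAAAAAAAAAAAAi6pIUoRve4VxVV11kaJy08mMZoCKLDWFVF+aa6m+rMPRdpndS3v90dn62dX29dL51yjQan19gH9/gHBid2NGaEhfdmdSwrpKq8O3Wk+akWZlUoWHa56d1datfZGuIjeJZn2qZaifpppxkJRSKl0yKYcllJA+hRw4/y0+gIUVQjMXp4YpRcKFQGSba2+wyr3Ct4xyaj1orI5lSqVuQsGht9y9mnLAMDmnUnGpn3ydXH2JunaMlXBLMm4mUlMvXxZZ+HJ98t/XMkPLu+zVXIfLOz2CWo1/lruFiUk2dk5Rlbhzcrp1NaNKbaQUO1IqbDNAKFY3mUJCfmg0WUAp4V4jYKowGTYyFSA+49Wr9eDWdWbMktmaWzB8ZlGRdpyRgaFpY3SRhKSqlMOIcc+RSDTg9JiuI2s7N2lrbH5+JyNwyX2NSl2kxdnl3bzlQyBlEiEgVfcI3b5gz8t8jLZVSTdvV1J/jXdbloFIcZmOhGBx3b9Tbv8EADMt1ZTs9879GjO8boB+GUd2qrvHos/jf87o/ynp/An5eZjamuzPqnWw4taps4ZiOkF1Wz+DqmR+rpF5g3mUX1Oh3O/f89jbDlt3ADMIU30X6T3Vs2GvMHd6QrVOkMtVKRUsNgIZz4UunsM+e4kmXH00yOWkvmKbPz9zQDZnm3eFvriolqjcwuv9z/X83tH65rf/7V//GmUiDz4x0oCNc3KINYNSrrtREAcsZRbV393uyrrrza7YfMygg7pNjjE2ZkNOPUtRW55Yprd8xeDmbtyfeKA5PBIIMQYCwQAL56eYDGd2OUuSxId6WpWHiaJwDhU9E5qZ1sJkrk1A3bzK3NbppF7axnHVtVK7Y52mWqyZp6Nrx4YotHYSLAsHRgoLZB8XTM400Oq6JzKPIzBZ0s+Lb5eUejpKQyMjDysmuqE0atpPSNwuo5YoeiuNuELV5pHdrbDMW0+qt4+PlnBWyoZ3aQ1alCFRtu3asvPzz6jBXiKMNjB9rs2Gg0h4kiV+ua5zCUpgfM6cz8CGiDsftoAMCZMBCkZCrcva1r7qmXHnyc3iaIVAlyRFkhmA0vXky/frS1G7u0l1lS6YRlONsbJyakJ4QUmy38vYJ0+oLZ5rtmJvuYXP3+fswbDeDUU7AmwCVnYxoFJmw65oe2ZURBYuatxmnP+lT6V4YCVlqUVmmShnkIdGiIBIcm1TNX1Yjp1PpEdzQYNmTLCKjL+ozL1z0Tppzj2ONZYkDkAcP1gx2rU/civHeoTb2fLbsNtfKRkWRR8kWTElh0JSuKmZgHWheYCXX31+V15CjHBMcqdCHoAfPWkxy6dsWFygynHP4Le3LHd+IEBN38lfPz/dq83p49Pt97/ZYyiiRSWGjG6ygb/BkLi/lYPEnXrEnmS9eVCiloactbOaaJxtLWpQd8hEY5VZSFuA6bKdcFyuFCRh1+KeKk4NN24EQVQR61hp6T6sMi1ybqOflqqPgY1gbnROf1Nbmkibr1uolqqksKCiqpCfX22RU8JafX5fQC9R3+ZhaaxkHTFyi9p+ar8KGGUnX3pIIkgPsTsgfUxRUJJCdH1LnTs+hVMtTlEeMj0eXqNHf6uBnIWCroyKkJS6gq60cEF6ey1NwPSGUI+EN1ZzVbVK7N/sMqDHIWlBVjhkjotwmIeTn2pfUUAoY18ot2Z8m5DQcZbbd8rAX4Nikp9bh69tZZhal1FhYBRdsdV9z/fQQj6zU1KTaIVyzqrC0pTdZz/SSzh/fnRBalEwdBAUojgYUM0eCsJCQKx2UJibpVykrTlz1tk4Oqcnb4B3dDdydzKWz/zVi9PCZyt3fF1vfXxwp6hLkm5Wfyp3hBVfuFs7dTtaYEKq19Xj3O/hTdnTM2mEZG9RQzVKkUFq8+C9Y9RYIXl+WiGIsvXNqfCyiihmfD5vgH1+f318p6Q9Z103Nxg4gUWay73QeXnSX4zSwNjN7fDbYImuKDCAaWGnNjLBYGfK8ena3O/PDTiGJHHR2fXUhzNHdTRRgHh9hHyDfnqEqYKQn1KWLzJxR6mkkq2QfYCkZpS3u5uO8+GneYtRLkBnT5KJLn2lOmvT8tvZ9uPVGSVqLI1oupwtfzhNgHx9f3+Ae4J/e36FiHF+kmClW1GyWJOjdqCCep2OVmKDmjY+/9mLj45BLENATW42GmMgB143cNh//c7SnBy8ZVh8gXxtgH9/gH9/gIB/f4B/fIB8d3uYZmyaY16edHybfJaDeIpxTzlxqly29ezWyLDgLzzkfIfPe7zMH5p2CjoGmGUAuygofnqAgIB/gIB/gIB/gIB/gIB/gIB/"/>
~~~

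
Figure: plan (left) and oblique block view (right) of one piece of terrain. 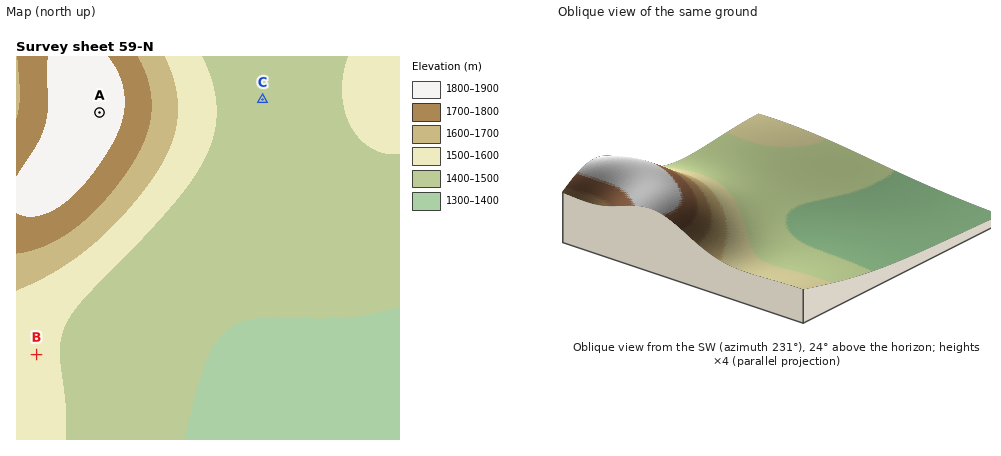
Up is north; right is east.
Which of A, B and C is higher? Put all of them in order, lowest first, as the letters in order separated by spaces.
C B A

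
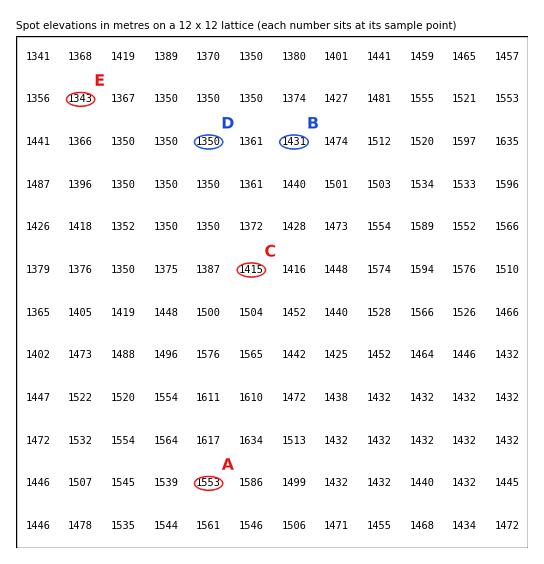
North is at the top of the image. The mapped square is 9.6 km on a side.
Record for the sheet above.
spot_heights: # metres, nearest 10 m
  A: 1550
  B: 1430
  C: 1420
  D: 1350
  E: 1340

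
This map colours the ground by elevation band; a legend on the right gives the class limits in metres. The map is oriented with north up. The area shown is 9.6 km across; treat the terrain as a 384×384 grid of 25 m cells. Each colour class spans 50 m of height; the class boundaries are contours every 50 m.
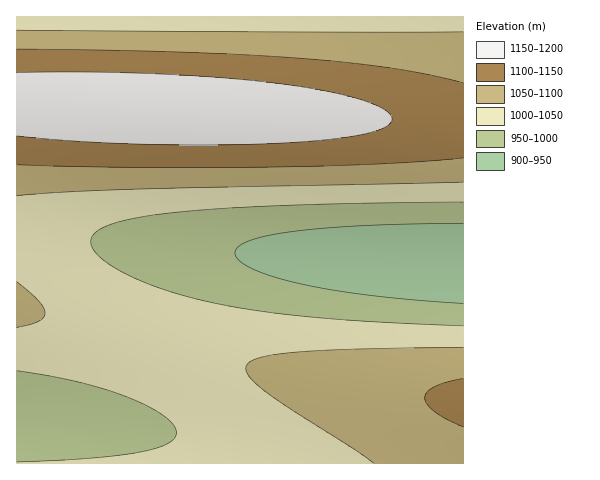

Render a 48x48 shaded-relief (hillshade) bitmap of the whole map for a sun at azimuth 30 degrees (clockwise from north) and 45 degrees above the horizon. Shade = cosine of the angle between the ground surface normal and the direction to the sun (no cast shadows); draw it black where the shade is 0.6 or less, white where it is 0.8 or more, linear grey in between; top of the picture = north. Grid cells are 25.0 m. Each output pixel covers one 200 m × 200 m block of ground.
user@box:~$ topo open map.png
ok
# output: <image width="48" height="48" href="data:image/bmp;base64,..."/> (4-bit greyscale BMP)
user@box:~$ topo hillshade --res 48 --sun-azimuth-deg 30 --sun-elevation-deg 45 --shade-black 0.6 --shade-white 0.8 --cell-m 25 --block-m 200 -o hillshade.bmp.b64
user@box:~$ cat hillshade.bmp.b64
<image width="48" height="48" href="data:image/bmp;base64,Qk32BAAAAAAAAHYAAAAoAAAAMAAAADAAAAABAAQAAAAAAIAEAAATCwAAEwsAABAAAAAAAAAAAAAAABEREQAiIiIAMzMzAERERABVVVUAZmZmAHd3dwCIiIgAmZmZAKqqqgC7u7sAzMzMAN3d3QDu7u4A////ALu7u7u7qqqqqpmZmZmIiIiId3d3dmZmZru7uqqqqqqZmZmZmIiIiId3d3d2ZmZmZqqqqpmZmZmZiIiIiId3d3d3d2ZmZmZmZpmZmYiIiIiIiHd3d3d3d3dmZmZmZmZmZoiIiId3d3d3d3d3d3dmZmZmZmZmZmZmZnd3d3d3d3dmZmZmZmZmZmZmZmZmd3d3d2ZmZmZmZmZmZmZmZmZmZnd3d3d3d3d3d1ZmZmZmZmZmZmZmZmd3d3d3d3eIiIiIiFVVVVVWZmZmZmZnd3d3d3iIiIiIiZmZmVVVVVVmZmZmZnd3d3eIiIiImZmZmaqqqlVVVVZmZmZ3d3d4iIiImZmZmaqqqqq7u1VVZmZmZ3d3eIiIiJmZmaqqqqq7u7u7zFZmZmd3d3iIiImZmZmqqqqru7u7zMzMzGZnd3d4iIiJmZmaqqqqu7u7u8zMzMzM3Xd3eIiIiZmZmaqqqru7u7vMzMzMzM3d3XiIiImZmZmqqqqru7u7u8zMzMzMzN3d3YiJmZmZqqqqqru7u7u7zMzMzMzMzMzMzJmZmZqqqqqqu7u7u7u7vMzMzMzMzMzMzJmaqqqqqqqru7u7u7u7u7u7u7u7u7u7u6qqqqqqqqqqq7u7u7u7u7u7u7u7u7uqqqqqqqqqqqqqqqqqqqqqqqqqqqqqqqqZmaqqqqqqqqqqqqqZmZmZmZmZmZmZmYiIiKqpmZmZmZmZmZmZmIiIiIiIiIiHd3d3d5mZmZmZmIiIiIiIh3d3d3d3d2ZmZmZmZpmIiIiIiHd3d3d3ZmZmZmZmVVVVVVVVVYiId3d3d3ZmZmZmVVVVVVVERERERERERHd3d2ZmZmVVVVVVRERERERDMzMzMzMzM2ZmZlVVVVVEREREQzMzMzMzMzMyIiIiI2VVVVVEREREMzMzMzMyIiIiIiIiIiIiIlVUREREQzMzMzMyIiIiIiIiIiIiIiIiIkREREMzMzMzMyIiIiIiIiIiIiIiIiMzM0REMzMzMzMzMyIiIiIiIiIiMzMzMzMzM0REMzMzMzMzMzMzMzMzMzMzMzM0REREREREREQzMzMzMzMzM0REREREREREVVVVVUREREREREREREREREVVVVVVVVVWZmZmZlVVVVVVVVVVVVVVVmZmZmZmZmd3d3d3d2ZmZmZmZmZmZmZ3d3d3d3d3eIiIiIiIiHd3d3d3d3d3eIiIiIiIiIiJmZmZmZmZmYiIiIiIiImZmZmZmZmZmZmqqqqqqqqqqpmZmZmZqqqqqqqqqqqqqqqqqqq7u7uqqqqqqqqru7u7u7u7u7u7u7u7u7u7u7u7u7u7u7u7zMzMzMzMzMzMzMzMzMu7u7u7u8zMzMzMzMzMzMzMzMzMzMzMzMzMu7u7u93d3d3d3d3d3d3d3dzMzMzMzMzLu7u7u93d3d3d3d3d3d3d3dzMzMzMzLu7u7u6qt3d3d3d3d3d3d3d3MzMzMzLu7u7uqqqqt3d3d3d3d3d3dzMzMzMy7u7u7qqqqqZmd3d3d3d3d3dzMzMzMzLu7u7qqqqqZmZmQ=="/>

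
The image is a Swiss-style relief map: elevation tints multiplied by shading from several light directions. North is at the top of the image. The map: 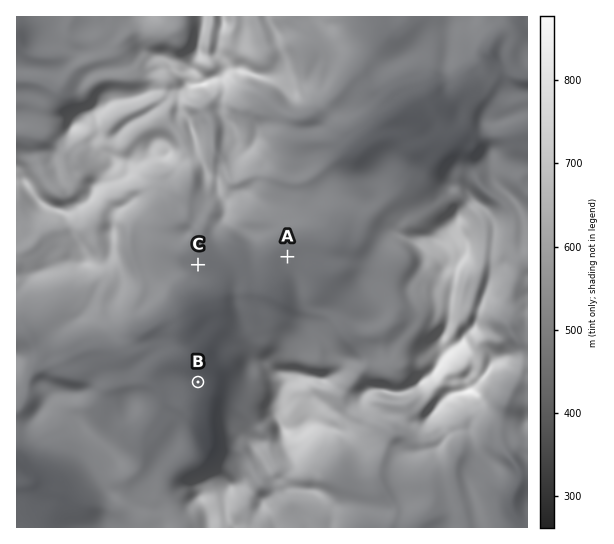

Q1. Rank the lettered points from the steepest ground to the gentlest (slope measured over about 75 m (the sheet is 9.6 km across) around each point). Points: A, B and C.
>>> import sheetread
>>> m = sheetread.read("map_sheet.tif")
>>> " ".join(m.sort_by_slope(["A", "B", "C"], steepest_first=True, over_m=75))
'B C A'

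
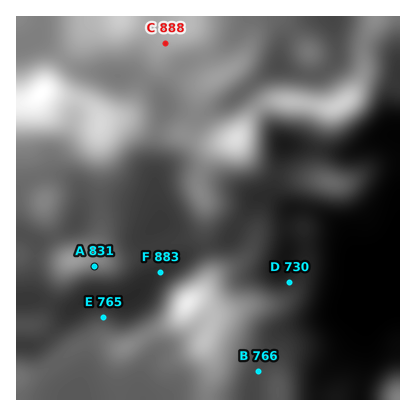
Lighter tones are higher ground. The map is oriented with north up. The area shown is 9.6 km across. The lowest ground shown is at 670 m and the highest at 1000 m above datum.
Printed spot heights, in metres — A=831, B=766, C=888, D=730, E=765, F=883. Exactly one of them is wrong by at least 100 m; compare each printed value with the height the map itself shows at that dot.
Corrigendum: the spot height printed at F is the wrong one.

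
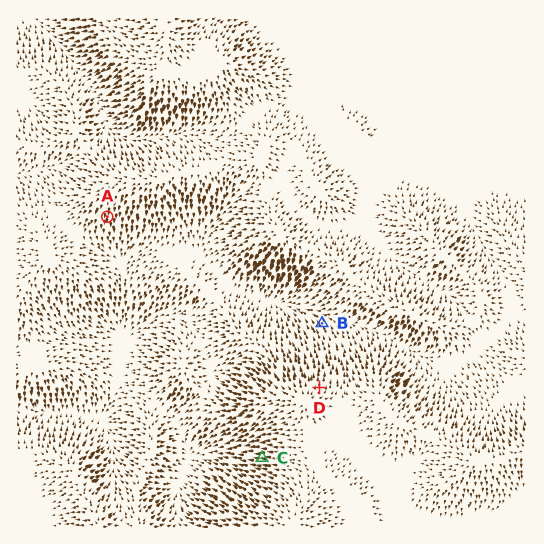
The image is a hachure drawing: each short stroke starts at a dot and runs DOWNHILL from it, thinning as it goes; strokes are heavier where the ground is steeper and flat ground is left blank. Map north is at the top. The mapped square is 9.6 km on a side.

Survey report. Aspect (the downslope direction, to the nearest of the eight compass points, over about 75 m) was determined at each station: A S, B NW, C W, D N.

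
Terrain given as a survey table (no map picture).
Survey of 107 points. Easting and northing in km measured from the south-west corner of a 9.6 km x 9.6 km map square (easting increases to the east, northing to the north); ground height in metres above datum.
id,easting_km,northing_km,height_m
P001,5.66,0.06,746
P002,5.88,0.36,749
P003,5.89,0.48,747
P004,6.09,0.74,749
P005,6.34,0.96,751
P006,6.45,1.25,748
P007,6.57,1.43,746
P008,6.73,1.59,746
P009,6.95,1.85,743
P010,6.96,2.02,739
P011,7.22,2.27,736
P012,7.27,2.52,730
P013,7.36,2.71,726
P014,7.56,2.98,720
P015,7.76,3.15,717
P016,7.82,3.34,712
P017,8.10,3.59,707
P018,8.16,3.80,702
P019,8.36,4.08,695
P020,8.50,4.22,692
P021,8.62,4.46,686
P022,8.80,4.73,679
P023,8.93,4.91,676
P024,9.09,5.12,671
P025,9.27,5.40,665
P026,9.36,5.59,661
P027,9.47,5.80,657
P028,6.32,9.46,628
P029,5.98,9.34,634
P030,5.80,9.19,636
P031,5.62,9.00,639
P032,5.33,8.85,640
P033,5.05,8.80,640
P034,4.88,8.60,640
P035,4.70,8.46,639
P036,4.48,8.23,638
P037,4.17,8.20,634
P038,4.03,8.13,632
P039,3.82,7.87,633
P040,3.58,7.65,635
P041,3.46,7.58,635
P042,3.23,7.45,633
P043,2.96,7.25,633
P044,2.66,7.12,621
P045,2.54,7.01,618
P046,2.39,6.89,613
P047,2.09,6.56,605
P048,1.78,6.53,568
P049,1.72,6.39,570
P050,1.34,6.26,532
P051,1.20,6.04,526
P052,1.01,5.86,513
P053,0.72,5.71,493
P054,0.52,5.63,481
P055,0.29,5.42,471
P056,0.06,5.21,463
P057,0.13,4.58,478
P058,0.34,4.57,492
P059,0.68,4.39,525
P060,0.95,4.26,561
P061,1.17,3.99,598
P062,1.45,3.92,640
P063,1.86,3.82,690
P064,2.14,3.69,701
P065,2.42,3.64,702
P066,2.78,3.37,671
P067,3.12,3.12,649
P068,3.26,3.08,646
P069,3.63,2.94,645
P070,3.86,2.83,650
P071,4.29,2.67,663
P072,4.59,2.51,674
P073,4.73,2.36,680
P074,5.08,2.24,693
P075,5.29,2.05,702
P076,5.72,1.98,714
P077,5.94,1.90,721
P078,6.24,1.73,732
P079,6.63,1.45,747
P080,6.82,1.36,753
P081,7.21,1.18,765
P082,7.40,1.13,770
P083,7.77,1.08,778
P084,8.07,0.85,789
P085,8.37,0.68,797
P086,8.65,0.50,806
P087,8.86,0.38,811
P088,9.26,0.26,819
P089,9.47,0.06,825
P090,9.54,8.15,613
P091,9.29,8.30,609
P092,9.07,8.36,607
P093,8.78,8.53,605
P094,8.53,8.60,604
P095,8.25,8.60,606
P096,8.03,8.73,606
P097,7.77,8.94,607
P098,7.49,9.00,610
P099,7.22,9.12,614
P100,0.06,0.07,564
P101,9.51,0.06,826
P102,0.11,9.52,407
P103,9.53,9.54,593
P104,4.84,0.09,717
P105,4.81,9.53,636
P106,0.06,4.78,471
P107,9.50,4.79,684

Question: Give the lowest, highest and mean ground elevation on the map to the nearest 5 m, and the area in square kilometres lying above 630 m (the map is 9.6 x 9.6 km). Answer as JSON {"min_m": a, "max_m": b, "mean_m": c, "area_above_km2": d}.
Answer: {"min_m": 400, "max_m": 825, "mean_m": 650, "area_above_km2": 62.0}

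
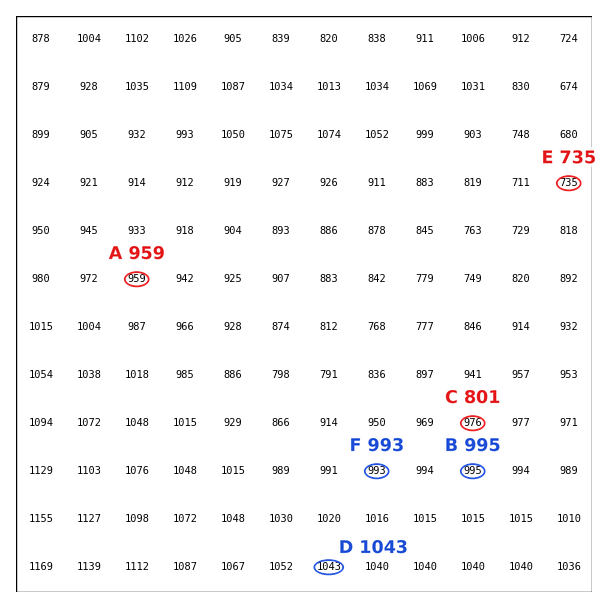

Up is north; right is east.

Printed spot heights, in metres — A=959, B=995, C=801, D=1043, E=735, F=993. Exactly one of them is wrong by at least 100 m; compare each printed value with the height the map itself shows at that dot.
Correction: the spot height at C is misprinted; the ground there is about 976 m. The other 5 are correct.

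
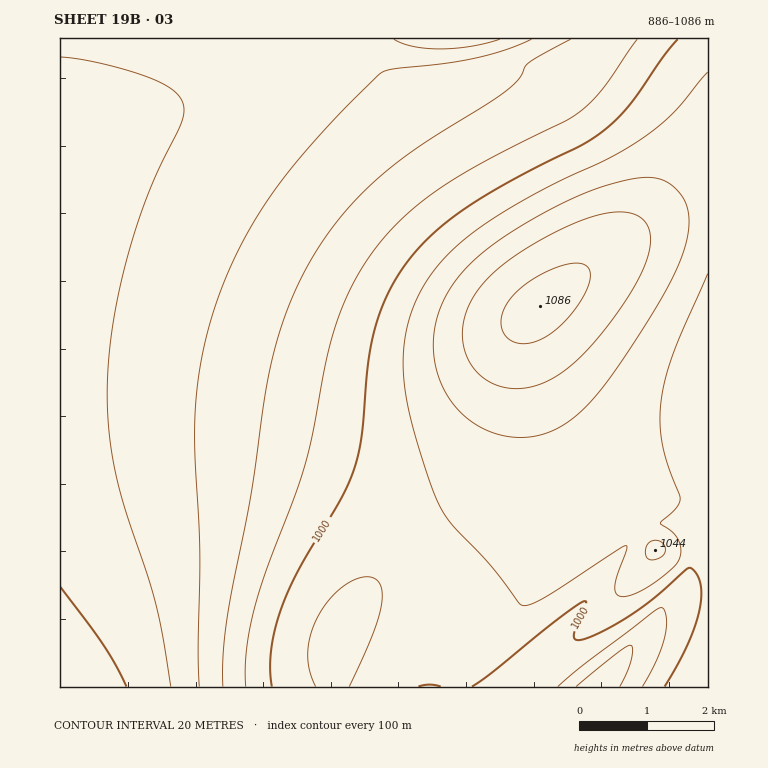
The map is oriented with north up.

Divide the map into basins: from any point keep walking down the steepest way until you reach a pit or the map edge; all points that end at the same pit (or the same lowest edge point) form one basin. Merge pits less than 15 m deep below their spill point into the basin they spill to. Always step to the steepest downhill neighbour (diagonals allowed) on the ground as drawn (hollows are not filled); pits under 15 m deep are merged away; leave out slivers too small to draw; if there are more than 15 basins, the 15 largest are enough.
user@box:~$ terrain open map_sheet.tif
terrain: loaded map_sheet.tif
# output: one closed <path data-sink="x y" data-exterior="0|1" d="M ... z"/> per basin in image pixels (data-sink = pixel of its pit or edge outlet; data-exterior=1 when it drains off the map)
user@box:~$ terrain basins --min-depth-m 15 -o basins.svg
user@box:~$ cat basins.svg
<path data-sink="60 687" data-exterior="1" d="M344 38l-284 1 0 648 272 0 1-33 4-13 10-22 10-15 38-40 59-44 28-28 15-25 10-39 5-61 7-34 7-13 13-14-57-71-79-118-51-54-7-14z"/><path data-sink="593 687" data-exterior="1" d="M708 214l-16 0-27 5-30 14-34 23-61 49-14 15-7 13-5 22-8 83-14 39-10 15-28 28-59 44-33 33-15 22-10 22-4 13 1 33 374 0z"/><path data-sink="451 39" data-exterior="1" d="M708 38l-362 0-1 11 7 14 30 30 31 38 52 81 27 37 39 49 8 7 3 0 74-60 30-30 8-12 41-84 6-8 7-2z"/>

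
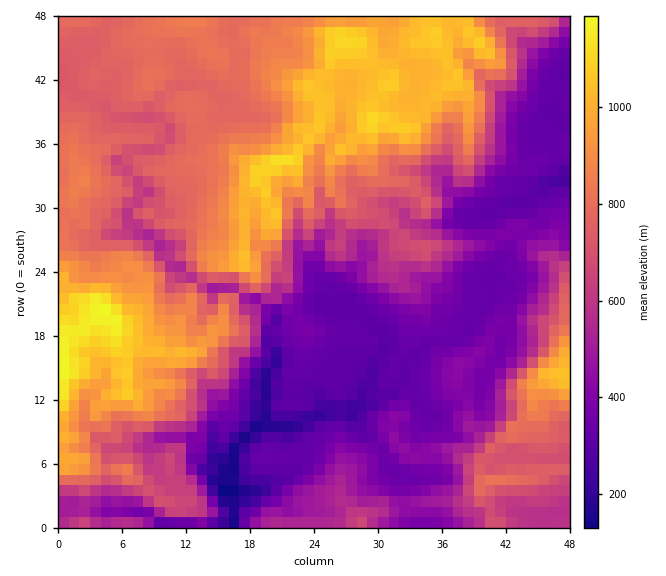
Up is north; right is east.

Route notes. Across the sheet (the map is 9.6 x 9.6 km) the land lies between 120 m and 1210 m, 660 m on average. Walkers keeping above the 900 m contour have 18.3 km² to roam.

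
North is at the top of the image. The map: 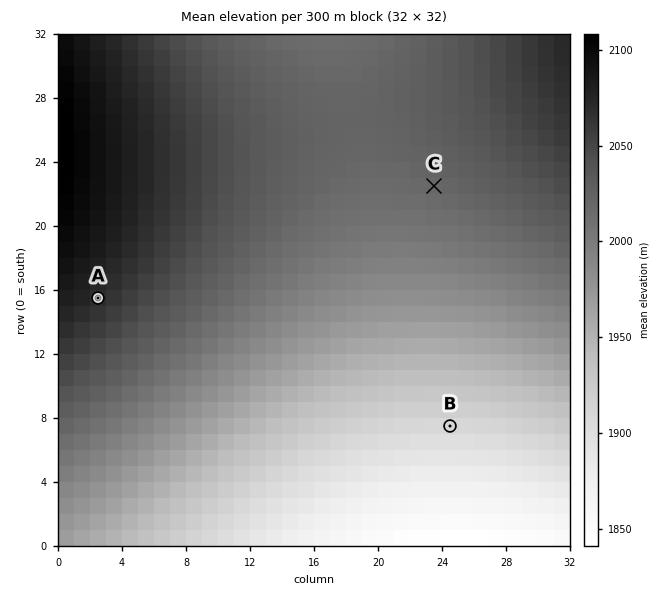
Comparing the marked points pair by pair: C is above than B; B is below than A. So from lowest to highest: B C A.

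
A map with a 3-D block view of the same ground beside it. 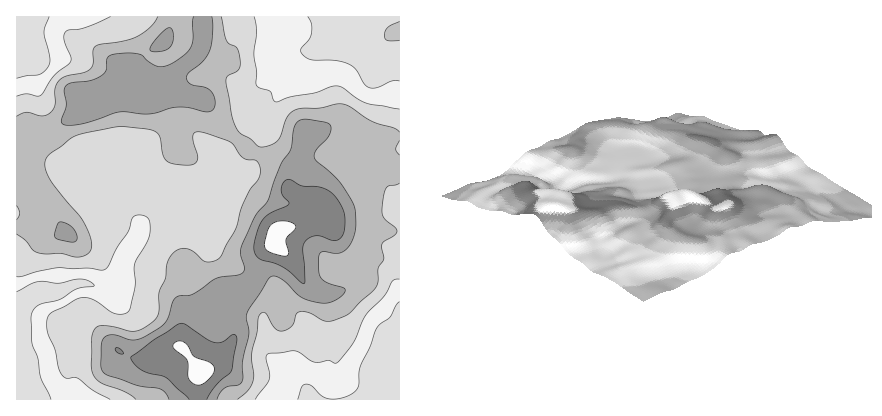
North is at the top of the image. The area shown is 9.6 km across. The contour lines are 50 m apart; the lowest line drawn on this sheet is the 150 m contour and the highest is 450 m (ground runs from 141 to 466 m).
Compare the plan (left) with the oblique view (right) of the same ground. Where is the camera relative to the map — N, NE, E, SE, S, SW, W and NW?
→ SE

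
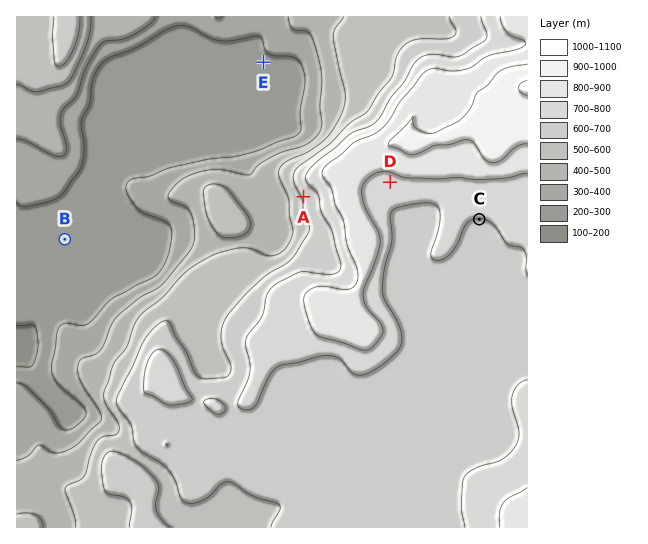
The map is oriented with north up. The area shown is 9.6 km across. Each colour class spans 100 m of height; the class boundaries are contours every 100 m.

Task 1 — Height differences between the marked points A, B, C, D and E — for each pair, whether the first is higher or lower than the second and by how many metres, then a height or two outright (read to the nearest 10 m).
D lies higher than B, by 550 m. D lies higher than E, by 490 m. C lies higher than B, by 490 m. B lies lower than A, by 400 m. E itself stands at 270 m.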